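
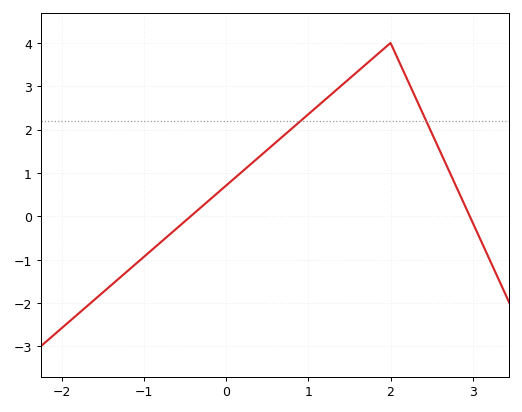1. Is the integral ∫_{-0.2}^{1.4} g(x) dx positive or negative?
positive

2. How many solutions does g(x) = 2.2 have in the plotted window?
2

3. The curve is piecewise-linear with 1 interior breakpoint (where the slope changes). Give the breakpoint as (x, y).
(2, 4)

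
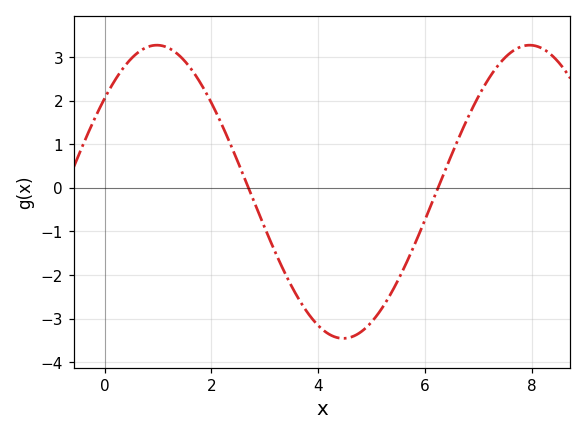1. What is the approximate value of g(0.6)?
3.08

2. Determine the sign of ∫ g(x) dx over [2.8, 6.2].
negative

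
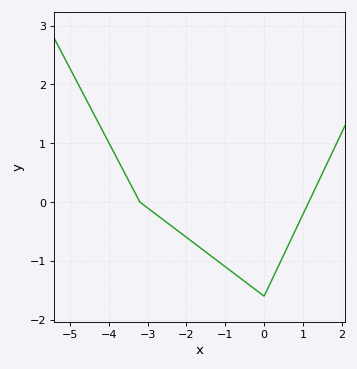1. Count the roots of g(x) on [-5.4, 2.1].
2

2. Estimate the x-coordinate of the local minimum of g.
-0.003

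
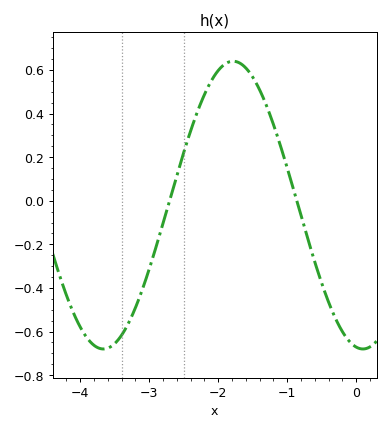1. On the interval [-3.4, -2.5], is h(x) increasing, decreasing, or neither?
increasing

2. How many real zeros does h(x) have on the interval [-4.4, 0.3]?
2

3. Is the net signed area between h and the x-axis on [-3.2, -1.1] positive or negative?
positive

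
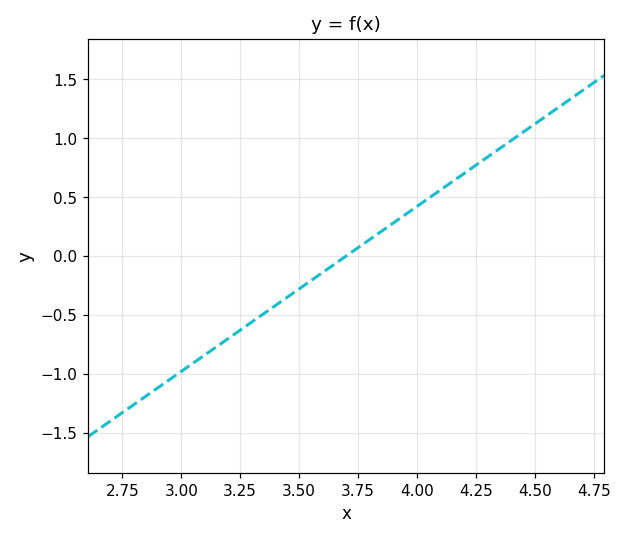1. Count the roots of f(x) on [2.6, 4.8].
1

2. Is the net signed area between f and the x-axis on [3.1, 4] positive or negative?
negative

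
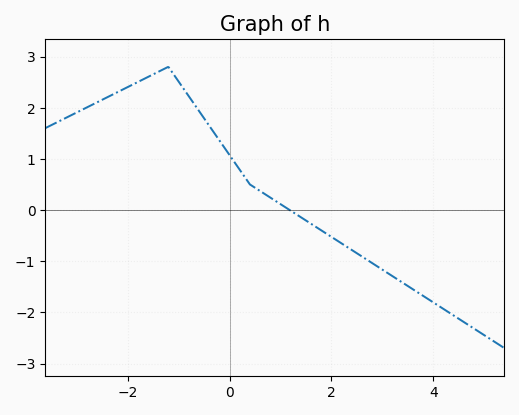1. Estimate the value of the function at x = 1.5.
-0.2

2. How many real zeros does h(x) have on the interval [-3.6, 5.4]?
1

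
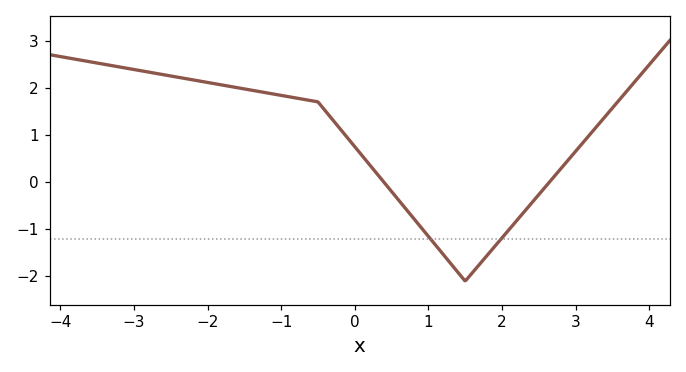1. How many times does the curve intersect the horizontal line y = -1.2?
2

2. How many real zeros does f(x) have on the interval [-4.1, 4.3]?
2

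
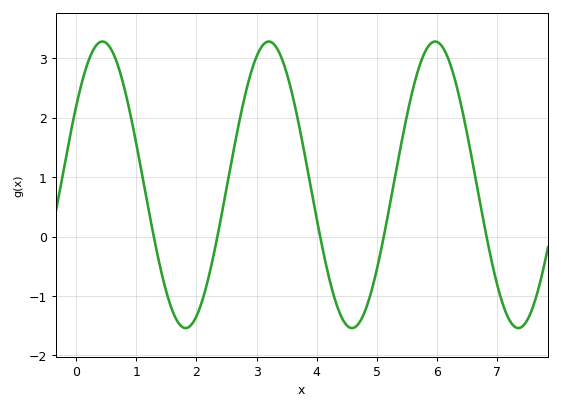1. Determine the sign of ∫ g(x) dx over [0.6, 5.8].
positive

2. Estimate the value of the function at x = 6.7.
0.673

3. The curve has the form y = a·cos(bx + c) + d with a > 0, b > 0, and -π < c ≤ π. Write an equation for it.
y = 2.41cos(2.27x - 0.99) + 0.87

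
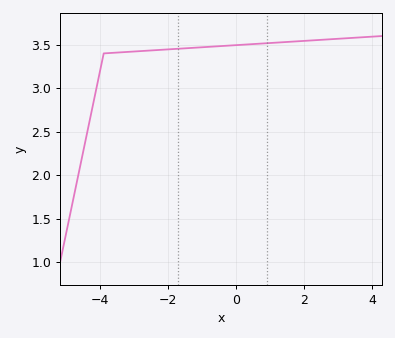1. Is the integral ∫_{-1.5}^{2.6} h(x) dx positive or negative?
positive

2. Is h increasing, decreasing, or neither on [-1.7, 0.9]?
increasing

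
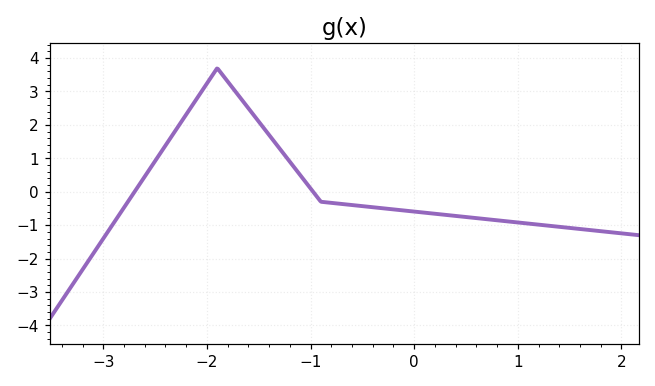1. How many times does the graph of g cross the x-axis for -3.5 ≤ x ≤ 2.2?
2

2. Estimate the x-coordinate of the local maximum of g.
-1.9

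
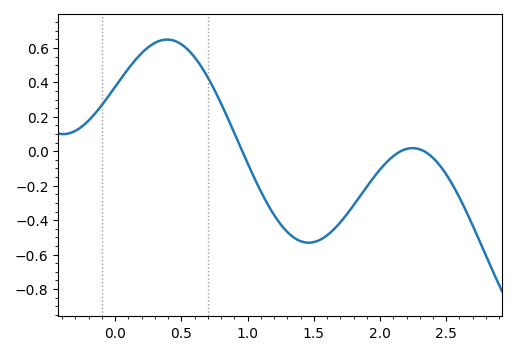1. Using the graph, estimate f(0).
0.374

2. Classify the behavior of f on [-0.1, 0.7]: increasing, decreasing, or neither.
neither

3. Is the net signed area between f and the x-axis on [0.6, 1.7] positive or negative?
negative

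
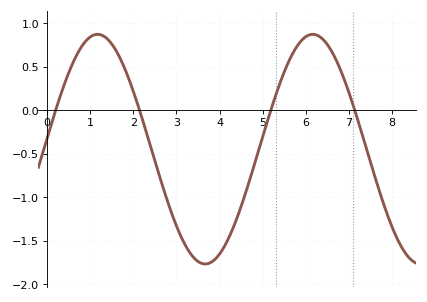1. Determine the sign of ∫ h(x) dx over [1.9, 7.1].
negative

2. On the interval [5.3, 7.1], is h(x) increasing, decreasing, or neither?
neither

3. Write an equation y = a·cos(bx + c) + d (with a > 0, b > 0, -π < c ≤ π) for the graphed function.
y = 1.32cos(1.3x - 1.5) - 0.45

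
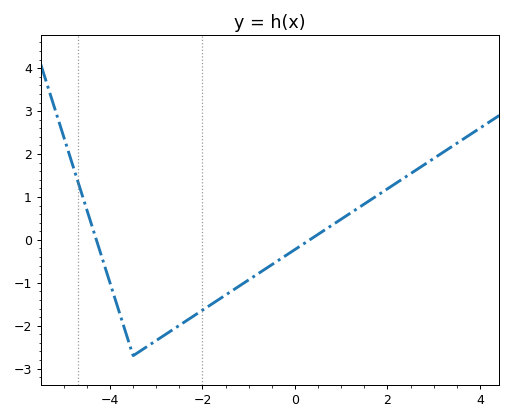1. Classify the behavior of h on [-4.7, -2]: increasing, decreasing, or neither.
neither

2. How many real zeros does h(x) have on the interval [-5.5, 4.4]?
2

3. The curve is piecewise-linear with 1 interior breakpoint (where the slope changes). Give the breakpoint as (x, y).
(-3.5, -2.7)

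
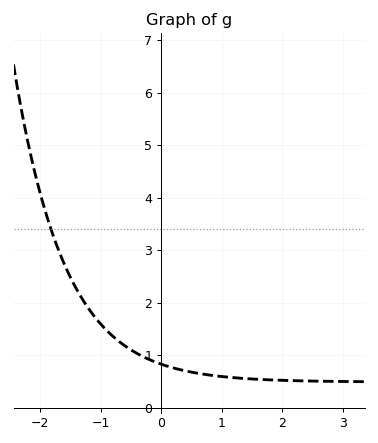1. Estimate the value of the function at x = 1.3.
0.6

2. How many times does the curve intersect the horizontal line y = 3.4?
1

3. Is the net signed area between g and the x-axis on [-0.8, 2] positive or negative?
positive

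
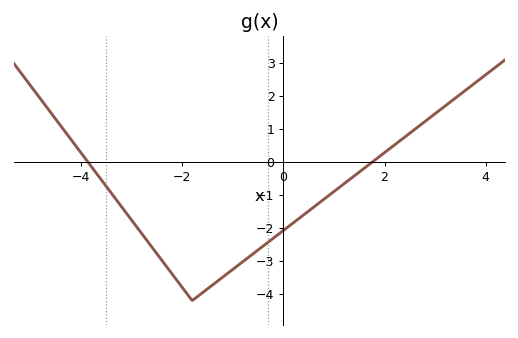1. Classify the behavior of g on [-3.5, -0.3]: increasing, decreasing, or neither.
neither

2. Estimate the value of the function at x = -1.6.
-3.96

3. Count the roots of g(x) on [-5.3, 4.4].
2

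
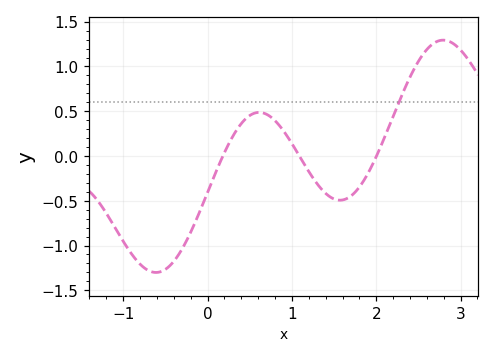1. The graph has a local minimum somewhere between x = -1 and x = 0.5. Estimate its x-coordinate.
-0.61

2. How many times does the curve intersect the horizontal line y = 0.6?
1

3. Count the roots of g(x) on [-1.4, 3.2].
3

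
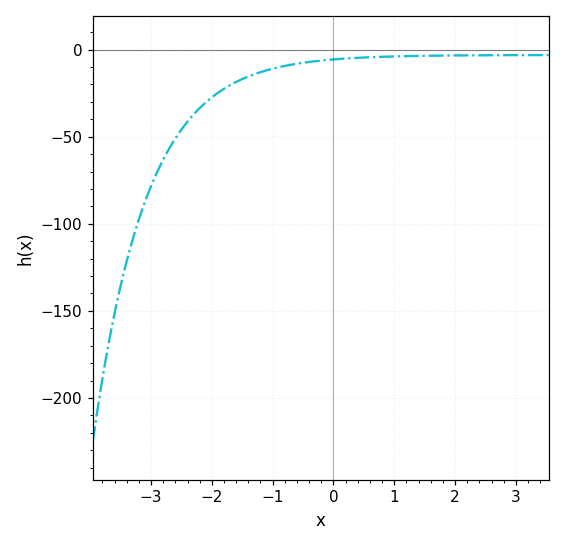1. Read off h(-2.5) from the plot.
-45.9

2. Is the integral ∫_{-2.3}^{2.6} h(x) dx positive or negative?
negative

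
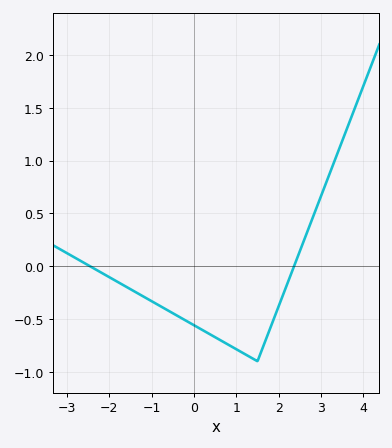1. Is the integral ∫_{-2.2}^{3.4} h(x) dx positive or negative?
negative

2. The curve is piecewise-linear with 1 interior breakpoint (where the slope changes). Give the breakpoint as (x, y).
(1.5, -0.9)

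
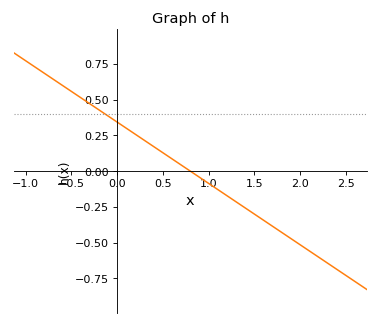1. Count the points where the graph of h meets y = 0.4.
1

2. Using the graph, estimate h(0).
0.34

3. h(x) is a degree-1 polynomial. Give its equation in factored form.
y = -0.43(x - 0.8)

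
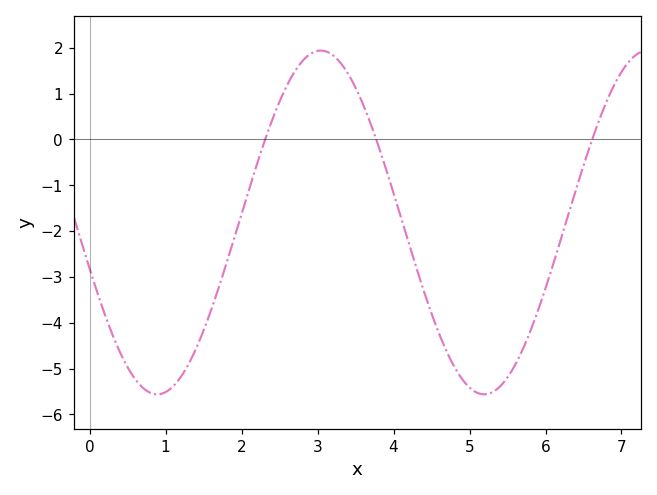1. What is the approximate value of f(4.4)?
-3.31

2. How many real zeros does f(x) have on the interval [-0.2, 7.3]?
3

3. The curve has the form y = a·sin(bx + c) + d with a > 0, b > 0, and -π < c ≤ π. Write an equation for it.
y = 3.75sin(1.46x - 2.87) - 1.81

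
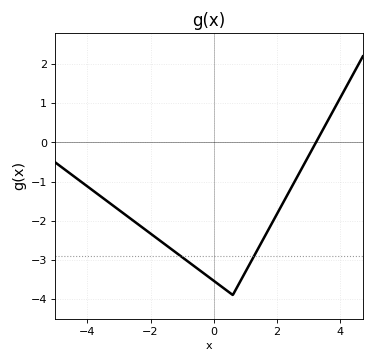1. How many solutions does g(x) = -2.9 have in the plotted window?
2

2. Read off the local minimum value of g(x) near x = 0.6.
-3.9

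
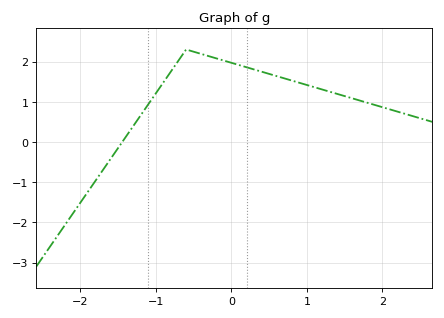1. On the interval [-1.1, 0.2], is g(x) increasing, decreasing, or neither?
neither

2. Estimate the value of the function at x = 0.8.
1.53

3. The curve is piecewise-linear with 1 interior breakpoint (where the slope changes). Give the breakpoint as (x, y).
(-0.6, 2.3)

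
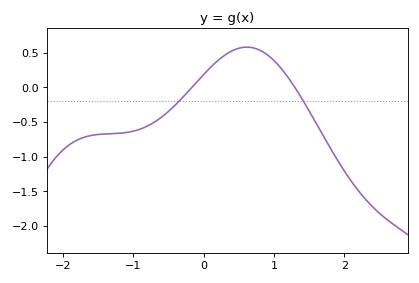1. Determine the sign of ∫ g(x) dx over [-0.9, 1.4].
positive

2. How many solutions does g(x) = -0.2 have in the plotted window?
2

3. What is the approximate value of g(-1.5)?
-0.7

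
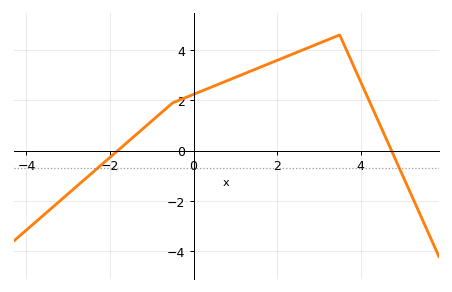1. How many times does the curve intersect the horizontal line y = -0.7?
2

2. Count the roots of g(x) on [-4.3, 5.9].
2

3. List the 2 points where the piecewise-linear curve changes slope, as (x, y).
(-0.5, 1.9); (3.5, 4.6)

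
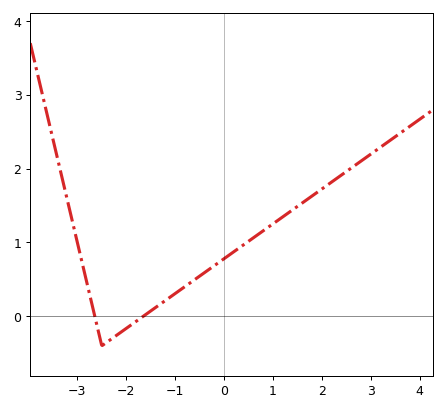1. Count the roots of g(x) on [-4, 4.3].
2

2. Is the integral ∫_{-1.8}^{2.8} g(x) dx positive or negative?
positive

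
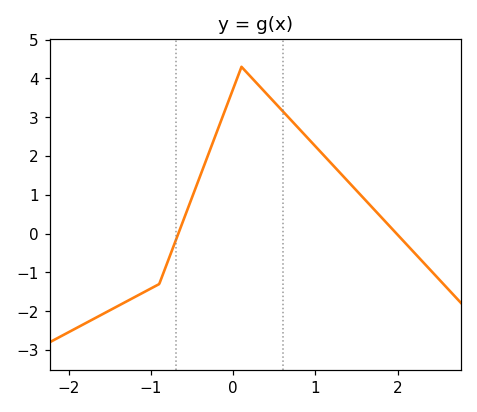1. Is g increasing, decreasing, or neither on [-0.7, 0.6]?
neither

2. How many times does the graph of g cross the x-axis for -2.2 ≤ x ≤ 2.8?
2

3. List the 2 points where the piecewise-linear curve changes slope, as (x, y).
(-0.9, -1.3); (0.1, 4.3)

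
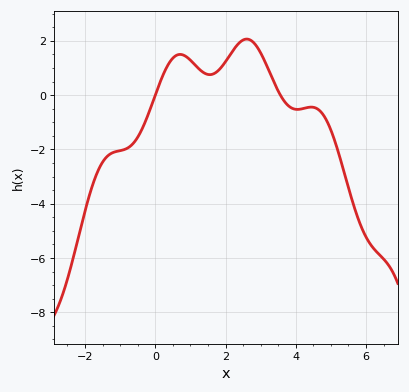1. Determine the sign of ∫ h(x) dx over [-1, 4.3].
positive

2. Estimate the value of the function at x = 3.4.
0.4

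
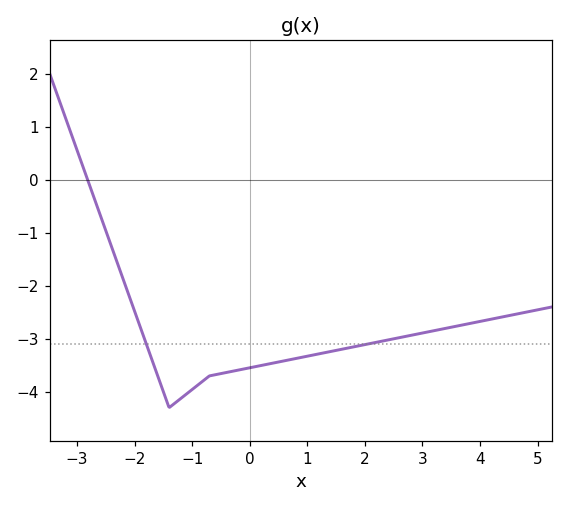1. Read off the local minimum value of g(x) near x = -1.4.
-4.3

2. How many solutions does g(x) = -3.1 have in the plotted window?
2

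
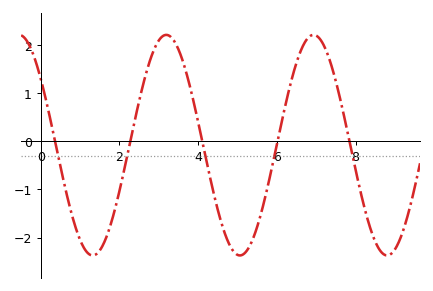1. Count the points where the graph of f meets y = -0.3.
5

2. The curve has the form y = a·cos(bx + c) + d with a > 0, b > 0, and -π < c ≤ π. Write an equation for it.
y = 2.29cos(1.68x + 0.92) - 0.08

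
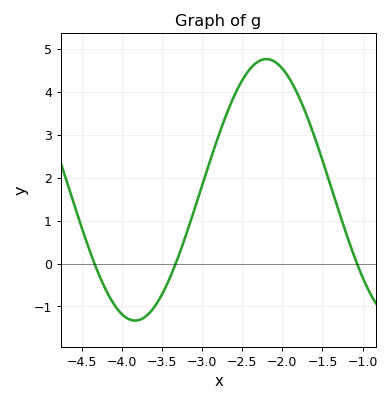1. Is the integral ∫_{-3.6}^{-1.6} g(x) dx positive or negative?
positive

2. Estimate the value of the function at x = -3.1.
1.24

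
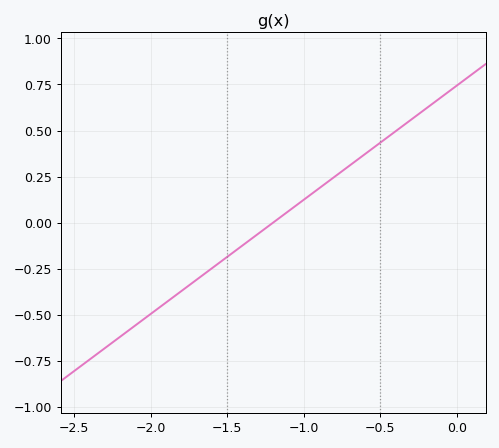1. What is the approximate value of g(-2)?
-0.496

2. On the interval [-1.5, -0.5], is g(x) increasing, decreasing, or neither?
increasing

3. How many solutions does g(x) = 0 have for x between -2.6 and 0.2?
1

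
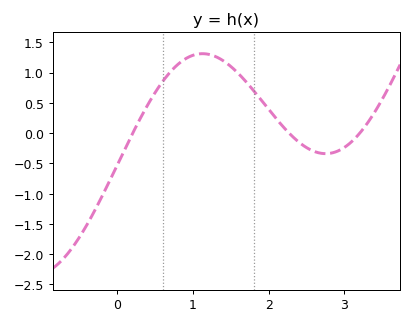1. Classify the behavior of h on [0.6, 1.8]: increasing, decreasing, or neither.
neither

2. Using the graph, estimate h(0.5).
0.674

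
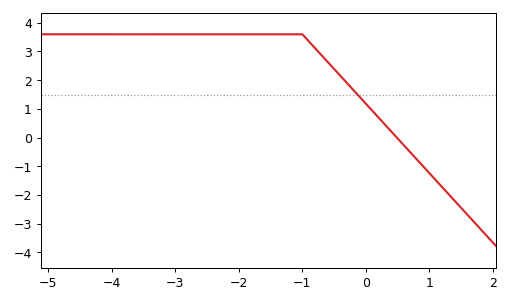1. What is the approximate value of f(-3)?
3.6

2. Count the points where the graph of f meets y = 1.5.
1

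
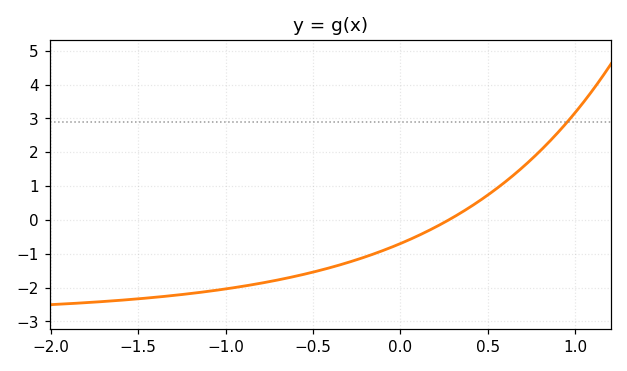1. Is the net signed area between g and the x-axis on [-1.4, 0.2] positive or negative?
negative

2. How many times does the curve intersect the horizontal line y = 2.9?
1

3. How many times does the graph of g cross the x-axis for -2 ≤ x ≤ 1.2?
1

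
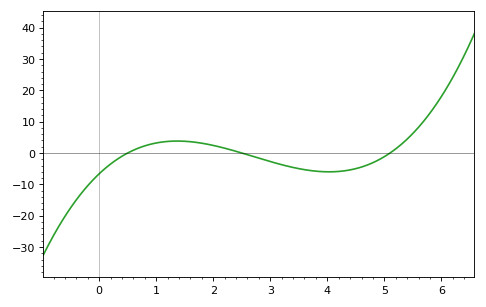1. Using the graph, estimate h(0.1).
-4.99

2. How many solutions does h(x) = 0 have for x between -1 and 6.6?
3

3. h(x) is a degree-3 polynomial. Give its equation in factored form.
y = 1.04(x - 0.5)(x - 2.5)(x - 5.1)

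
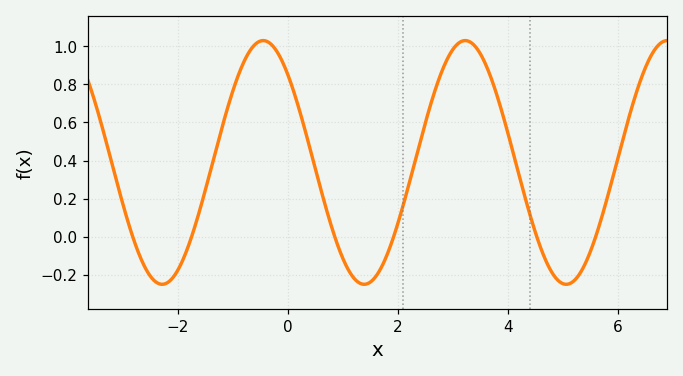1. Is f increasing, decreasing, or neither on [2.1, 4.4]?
neither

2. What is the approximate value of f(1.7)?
-0.16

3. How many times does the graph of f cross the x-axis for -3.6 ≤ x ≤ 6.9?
6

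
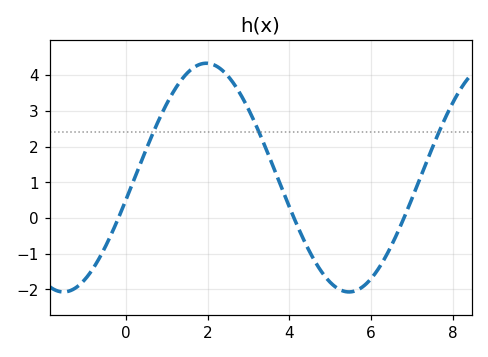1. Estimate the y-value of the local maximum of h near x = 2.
4.3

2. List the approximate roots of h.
-0.2, 4.2, 6.8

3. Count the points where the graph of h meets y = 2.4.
3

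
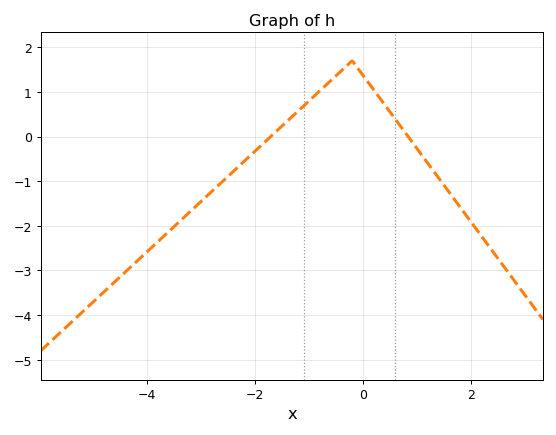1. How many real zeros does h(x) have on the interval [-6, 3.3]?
2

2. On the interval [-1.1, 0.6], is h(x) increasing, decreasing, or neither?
neither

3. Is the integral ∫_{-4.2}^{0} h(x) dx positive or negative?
negative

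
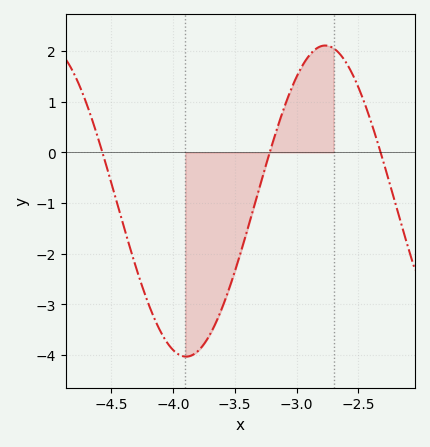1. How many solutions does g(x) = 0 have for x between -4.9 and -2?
3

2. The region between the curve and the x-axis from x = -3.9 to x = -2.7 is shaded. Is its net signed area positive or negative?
negative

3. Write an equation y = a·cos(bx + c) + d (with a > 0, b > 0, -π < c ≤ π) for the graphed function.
y = 3.07cos(2.8x + 1.4) - 0.96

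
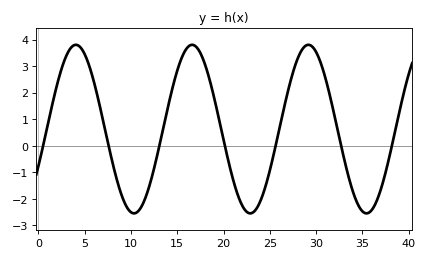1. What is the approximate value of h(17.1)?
3.7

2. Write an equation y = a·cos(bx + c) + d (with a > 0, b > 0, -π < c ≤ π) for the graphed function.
y = 3.18cos(0.5x - 2) + 0.63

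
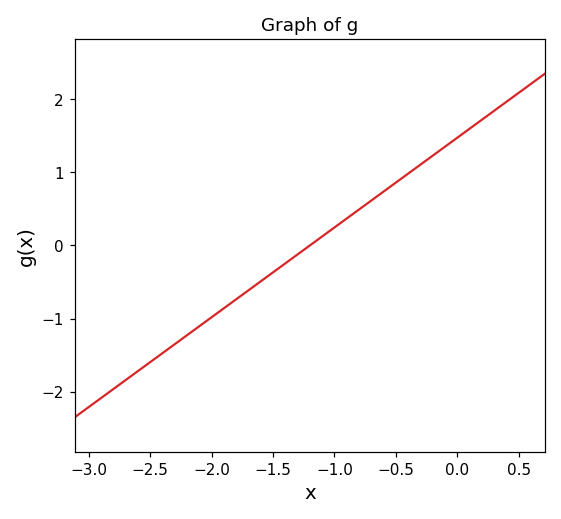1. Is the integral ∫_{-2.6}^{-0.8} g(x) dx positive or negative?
negative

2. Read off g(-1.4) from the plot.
-0.246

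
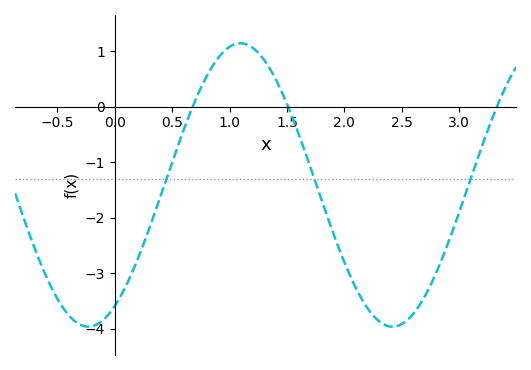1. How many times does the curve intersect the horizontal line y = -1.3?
3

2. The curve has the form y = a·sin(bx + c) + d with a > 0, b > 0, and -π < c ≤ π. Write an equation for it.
y = 2.55sin(2.4x - 1) - 1.41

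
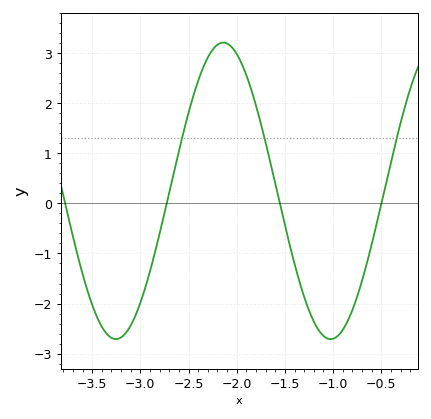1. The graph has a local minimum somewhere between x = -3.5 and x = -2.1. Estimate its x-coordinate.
-3.25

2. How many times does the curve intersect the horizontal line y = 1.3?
3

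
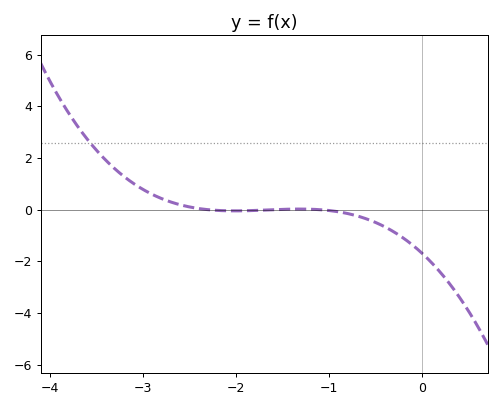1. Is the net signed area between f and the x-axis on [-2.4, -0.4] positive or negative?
negative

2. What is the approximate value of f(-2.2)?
-0.028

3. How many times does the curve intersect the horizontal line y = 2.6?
1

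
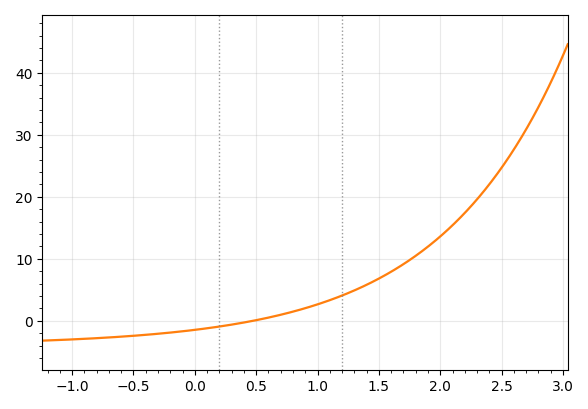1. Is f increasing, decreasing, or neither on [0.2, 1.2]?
increasing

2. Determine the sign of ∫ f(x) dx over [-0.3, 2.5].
positive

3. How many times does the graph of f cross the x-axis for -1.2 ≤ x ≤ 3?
1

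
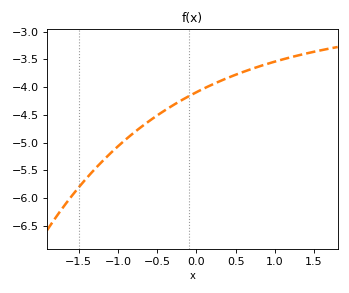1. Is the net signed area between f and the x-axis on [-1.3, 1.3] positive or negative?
negative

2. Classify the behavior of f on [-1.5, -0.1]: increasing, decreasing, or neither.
increasing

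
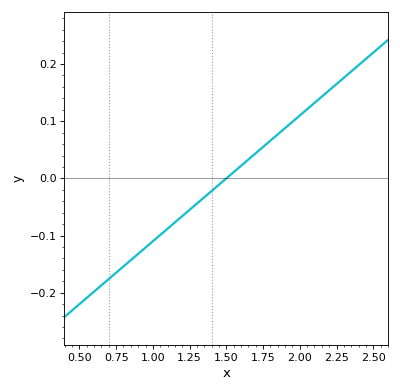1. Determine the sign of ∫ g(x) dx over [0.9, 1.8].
negative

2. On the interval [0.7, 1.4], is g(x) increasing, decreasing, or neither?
increasing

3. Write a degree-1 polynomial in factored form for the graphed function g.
y = 0.22(x - 1.5)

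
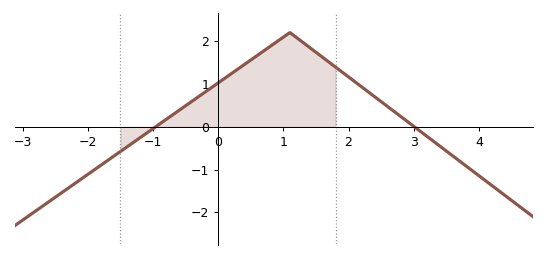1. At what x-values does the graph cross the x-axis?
-1, 3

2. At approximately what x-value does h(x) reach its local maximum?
1.2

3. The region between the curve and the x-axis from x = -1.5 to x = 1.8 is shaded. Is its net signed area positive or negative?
positive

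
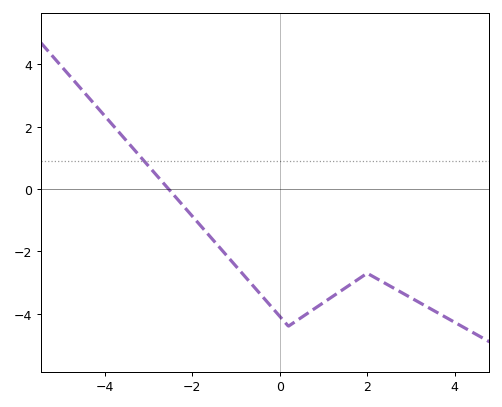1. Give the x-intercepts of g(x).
-2.6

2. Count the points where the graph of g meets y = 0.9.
1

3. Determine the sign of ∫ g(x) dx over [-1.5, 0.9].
negative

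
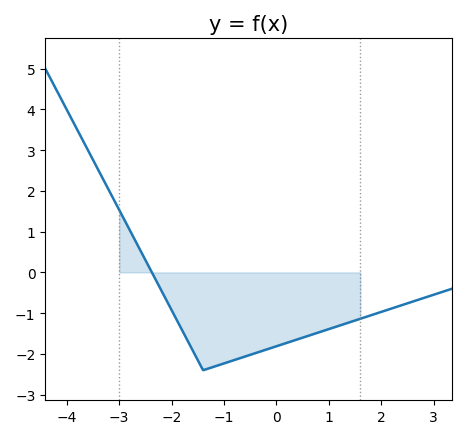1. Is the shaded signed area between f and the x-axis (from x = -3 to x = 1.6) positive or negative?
negative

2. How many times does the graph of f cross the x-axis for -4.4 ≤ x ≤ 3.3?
1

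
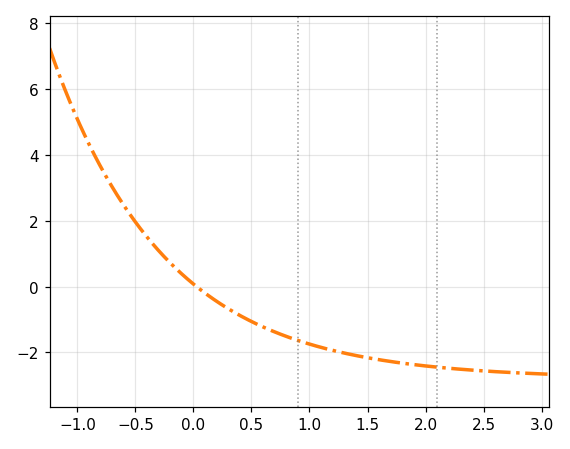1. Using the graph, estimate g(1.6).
-2.22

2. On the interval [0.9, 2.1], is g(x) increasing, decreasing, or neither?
decreasing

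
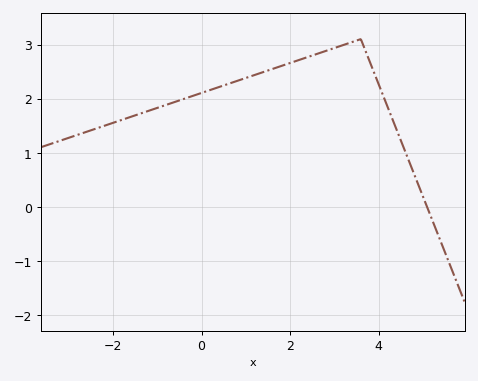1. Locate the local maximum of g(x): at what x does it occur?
3.6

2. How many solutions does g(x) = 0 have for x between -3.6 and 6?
1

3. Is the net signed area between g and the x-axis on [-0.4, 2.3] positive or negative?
positive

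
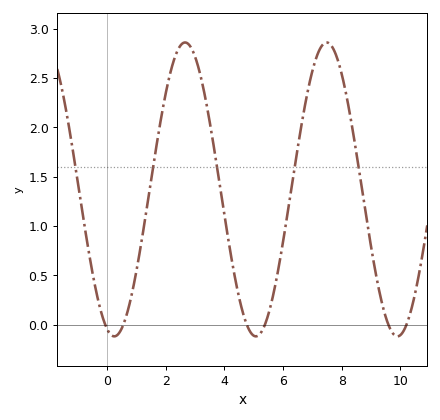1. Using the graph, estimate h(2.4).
2.8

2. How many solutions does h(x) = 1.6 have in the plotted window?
5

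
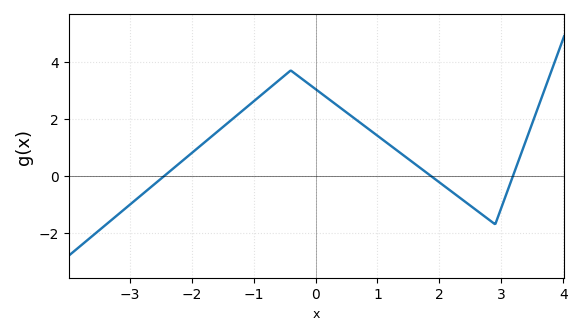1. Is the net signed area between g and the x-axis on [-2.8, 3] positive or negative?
positive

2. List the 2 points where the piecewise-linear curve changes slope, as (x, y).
(-0.4, 3.7); (2.9, -1.7)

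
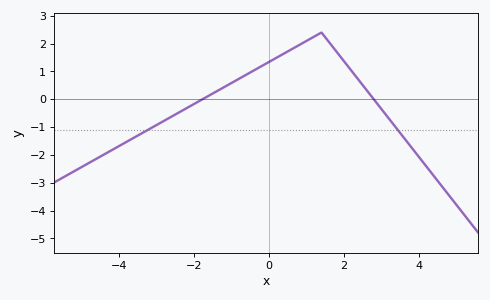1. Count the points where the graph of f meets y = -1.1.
2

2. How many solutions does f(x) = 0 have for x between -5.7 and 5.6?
2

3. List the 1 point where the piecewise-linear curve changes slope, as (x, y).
(1.4, 2.4)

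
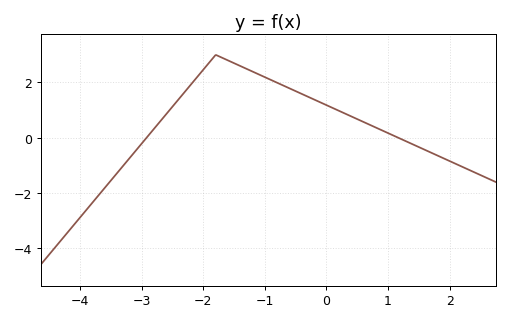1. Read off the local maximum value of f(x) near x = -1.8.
3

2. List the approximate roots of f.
-2.92, 1.16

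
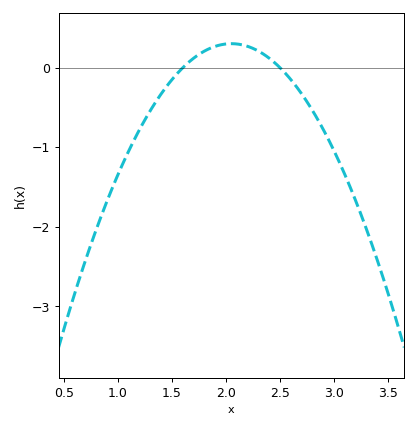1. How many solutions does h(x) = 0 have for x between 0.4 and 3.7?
2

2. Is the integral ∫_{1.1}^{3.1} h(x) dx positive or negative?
negative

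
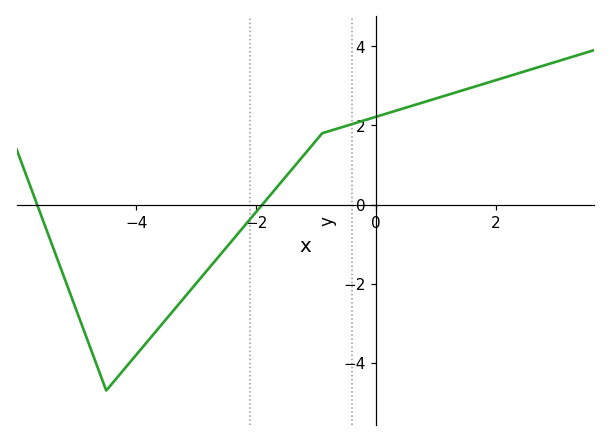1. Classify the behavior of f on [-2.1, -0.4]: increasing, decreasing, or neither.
increasing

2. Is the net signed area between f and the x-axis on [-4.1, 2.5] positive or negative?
positive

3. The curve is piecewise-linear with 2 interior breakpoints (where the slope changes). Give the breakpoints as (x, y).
(-4.5, -4.7); (-0.9, 1.8)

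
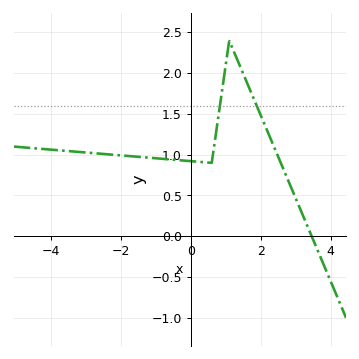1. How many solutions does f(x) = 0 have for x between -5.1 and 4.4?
1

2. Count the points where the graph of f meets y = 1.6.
2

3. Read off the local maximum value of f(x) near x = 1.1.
2.4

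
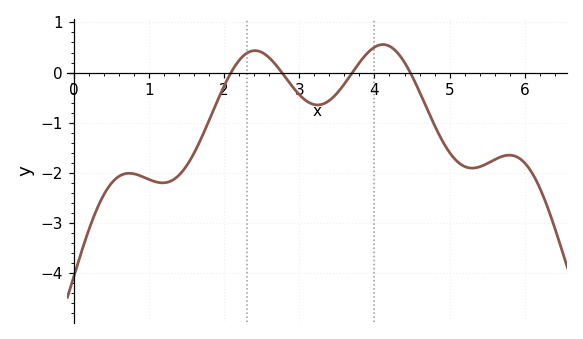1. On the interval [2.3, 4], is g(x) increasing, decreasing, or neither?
neither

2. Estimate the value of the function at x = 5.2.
-1.9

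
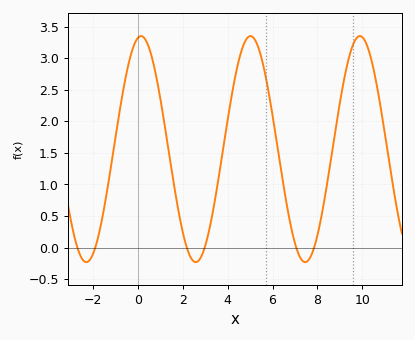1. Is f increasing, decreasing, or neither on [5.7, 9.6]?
neither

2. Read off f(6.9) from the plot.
0.2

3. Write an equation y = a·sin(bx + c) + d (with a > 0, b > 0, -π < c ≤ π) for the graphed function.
y = 1.79sin(1.3x + 1.4) + 1.56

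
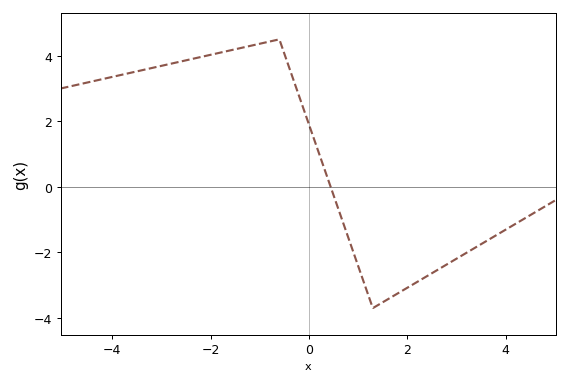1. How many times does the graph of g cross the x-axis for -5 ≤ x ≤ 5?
1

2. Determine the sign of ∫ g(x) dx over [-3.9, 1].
positive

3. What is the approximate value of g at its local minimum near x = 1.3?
-3.7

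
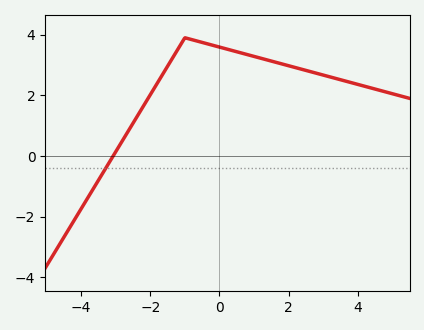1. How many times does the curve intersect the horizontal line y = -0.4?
1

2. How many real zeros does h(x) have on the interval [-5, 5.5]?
1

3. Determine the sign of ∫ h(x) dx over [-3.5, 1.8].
positive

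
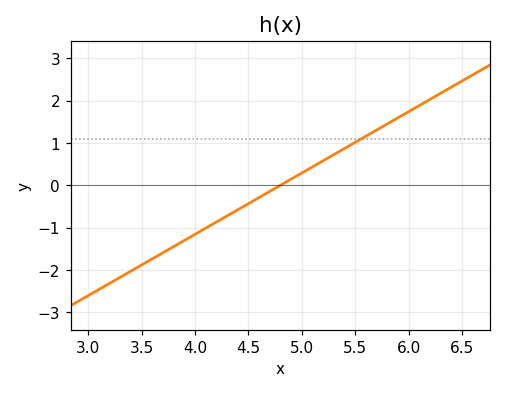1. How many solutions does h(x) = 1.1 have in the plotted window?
1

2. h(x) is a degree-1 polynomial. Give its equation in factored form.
y = 1.45(x - 4.8)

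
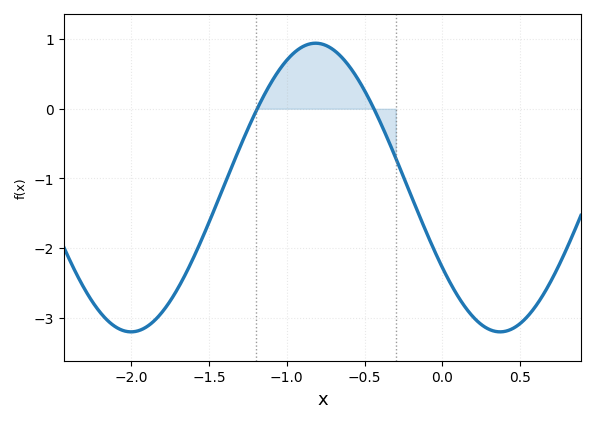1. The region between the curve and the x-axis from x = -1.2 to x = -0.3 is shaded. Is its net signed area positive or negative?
positive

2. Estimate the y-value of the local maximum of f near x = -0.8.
0.9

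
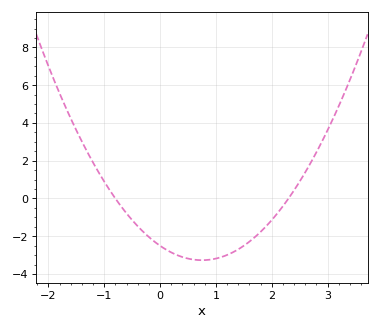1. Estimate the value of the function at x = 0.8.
-3.26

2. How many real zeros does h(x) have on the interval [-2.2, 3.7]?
2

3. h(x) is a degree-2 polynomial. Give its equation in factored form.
y = 1.36(x + 0.8)(x - 2.3)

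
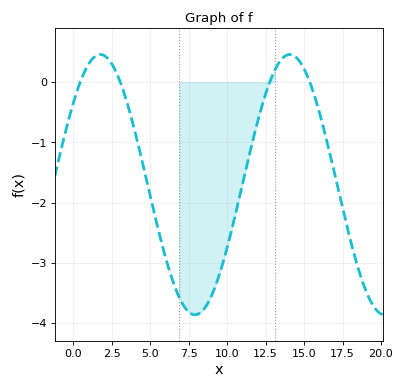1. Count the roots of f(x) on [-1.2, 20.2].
4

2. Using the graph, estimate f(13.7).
0.4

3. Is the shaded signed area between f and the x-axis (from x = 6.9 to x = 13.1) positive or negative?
negative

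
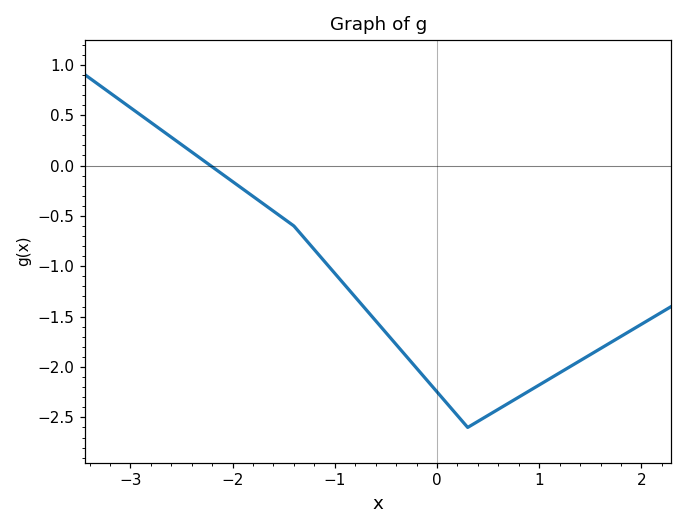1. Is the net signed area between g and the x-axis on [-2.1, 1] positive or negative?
negative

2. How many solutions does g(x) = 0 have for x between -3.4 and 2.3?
1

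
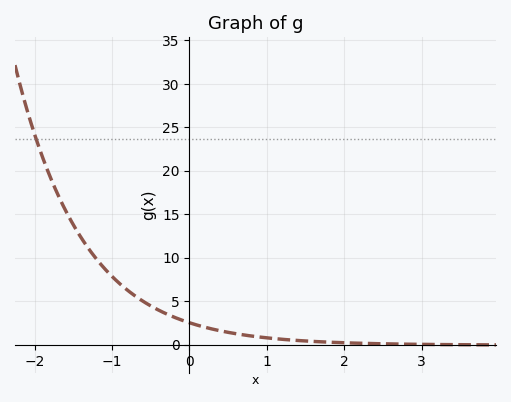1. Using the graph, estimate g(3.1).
0.03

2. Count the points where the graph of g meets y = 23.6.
1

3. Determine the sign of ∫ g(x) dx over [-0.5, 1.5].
positive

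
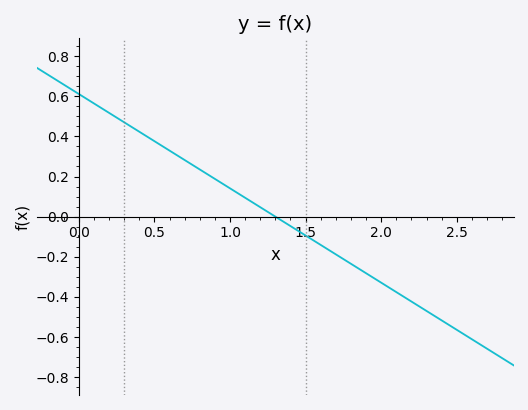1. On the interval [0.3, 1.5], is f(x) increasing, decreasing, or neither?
decreasing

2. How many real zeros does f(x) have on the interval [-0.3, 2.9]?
1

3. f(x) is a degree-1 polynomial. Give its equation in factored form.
y = -0.47(x - 1.3)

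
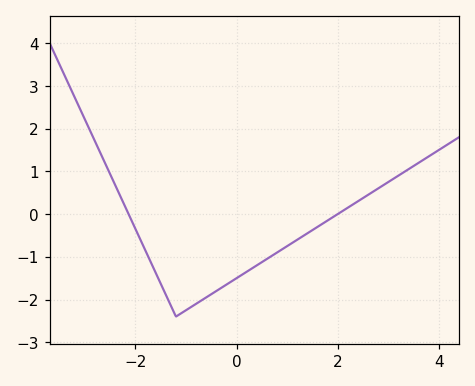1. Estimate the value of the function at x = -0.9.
-2.2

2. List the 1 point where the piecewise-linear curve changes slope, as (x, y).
(-1.2, -2.4)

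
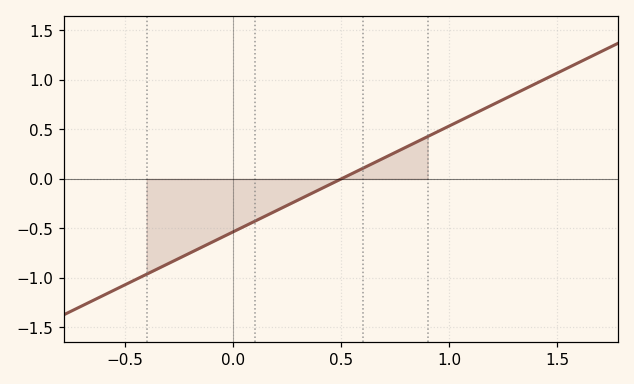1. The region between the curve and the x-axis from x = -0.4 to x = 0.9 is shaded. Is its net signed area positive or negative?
negative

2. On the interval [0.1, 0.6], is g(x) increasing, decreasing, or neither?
increasing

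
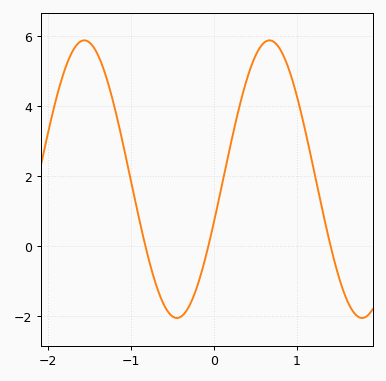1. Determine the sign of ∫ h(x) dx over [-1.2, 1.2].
positive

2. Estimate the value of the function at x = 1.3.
1.2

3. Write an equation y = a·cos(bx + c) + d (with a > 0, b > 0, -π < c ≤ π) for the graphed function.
y = 3.96cos(2.8x - 1.9) + 1.91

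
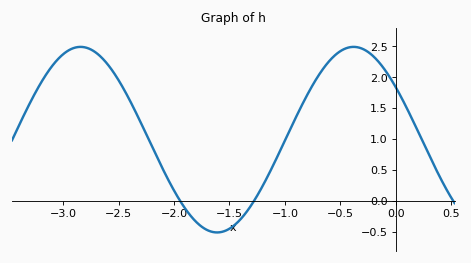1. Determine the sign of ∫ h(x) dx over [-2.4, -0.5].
positive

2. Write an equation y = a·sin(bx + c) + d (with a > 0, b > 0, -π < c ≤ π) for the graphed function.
y = 1.5sin(2.55x + 2.54) + 0.99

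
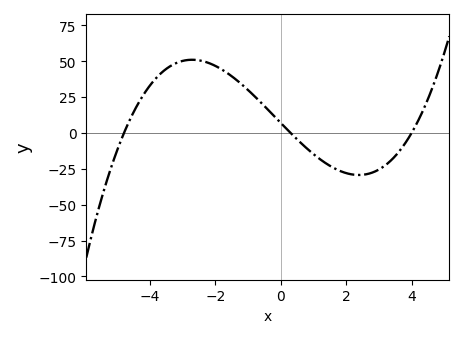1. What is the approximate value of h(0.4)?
-2.27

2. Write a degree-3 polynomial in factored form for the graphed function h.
y = 1.21(x + 4.8)(x - 0.3)(x - 4)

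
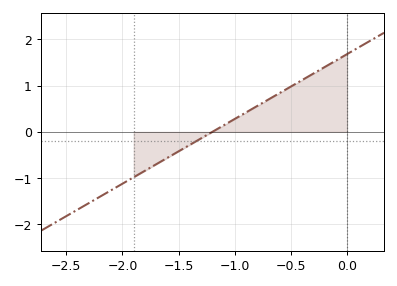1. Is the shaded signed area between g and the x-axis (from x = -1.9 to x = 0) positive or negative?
positive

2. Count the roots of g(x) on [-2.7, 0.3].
1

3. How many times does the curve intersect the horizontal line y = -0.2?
1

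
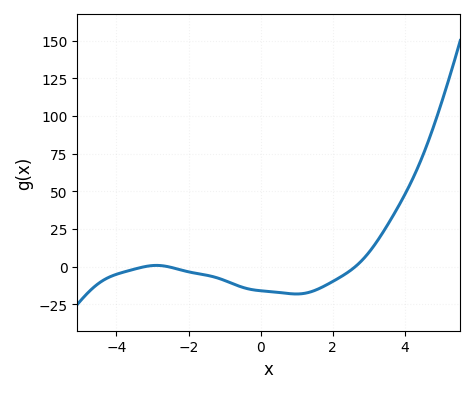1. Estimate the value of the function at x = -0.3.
-15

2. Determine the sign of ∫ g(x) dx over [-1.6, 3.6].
negative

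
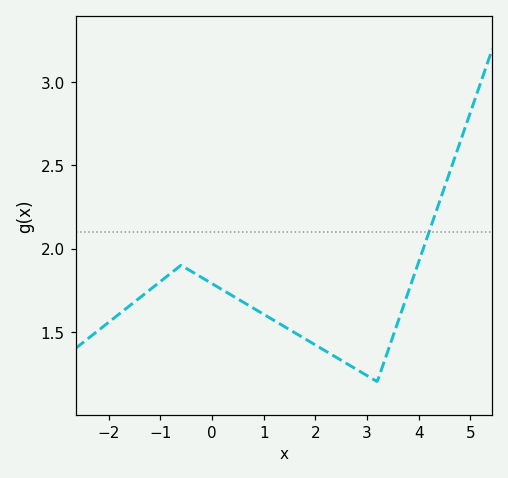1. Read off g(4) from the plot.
1.9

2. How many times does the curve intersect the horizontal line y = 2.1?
1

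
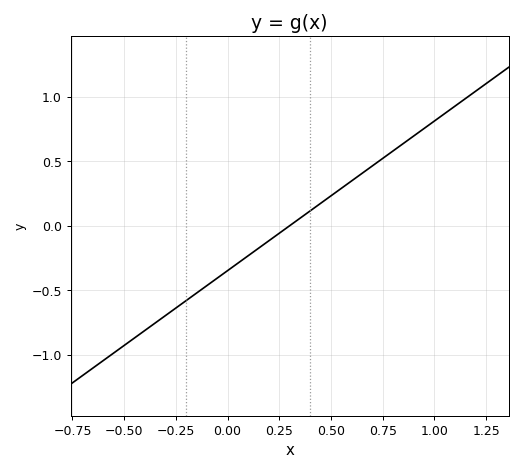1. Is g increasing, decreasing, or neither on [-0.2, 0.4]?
increasing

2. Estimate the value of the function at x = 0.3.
0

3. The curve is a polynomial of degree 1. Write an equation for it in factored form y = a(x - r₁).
y = 1.16(x - 0.3)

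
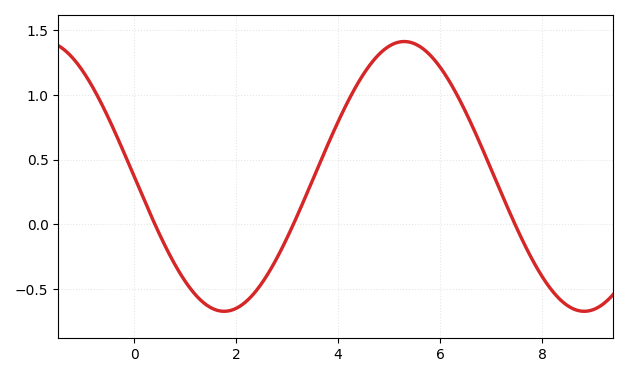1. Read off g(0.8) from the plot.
-0.309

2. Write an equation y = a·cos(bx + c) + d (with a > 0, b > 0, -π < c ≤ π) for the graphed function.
y = 1.04cos(0.89x + 1.57) + 0.37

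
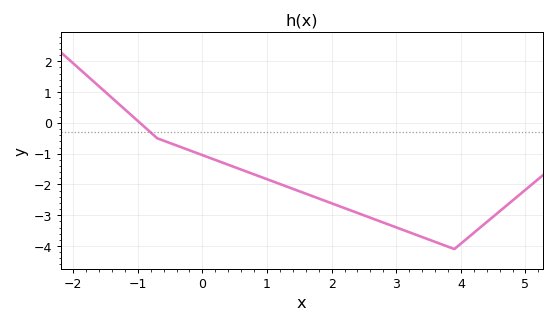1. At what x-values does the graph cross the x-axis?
-1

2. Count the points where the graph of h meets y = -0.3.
1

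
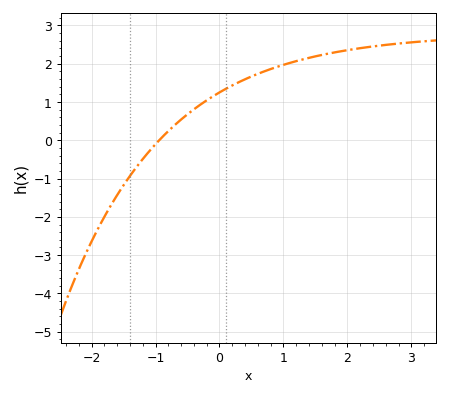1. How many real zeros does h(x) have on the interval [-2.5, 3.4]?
1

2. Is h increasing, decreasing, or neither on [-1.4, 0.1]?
increasing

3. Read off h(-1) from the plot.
-0.1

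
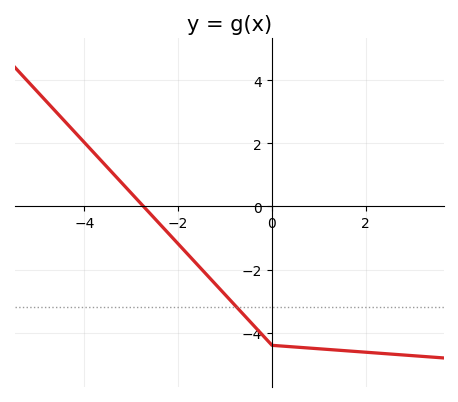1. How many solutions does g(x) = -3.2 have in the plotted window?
1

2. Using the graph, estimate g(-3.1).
0.582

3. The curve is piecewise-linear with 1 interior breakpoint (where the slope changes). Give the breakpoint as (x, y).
(0, -4.4)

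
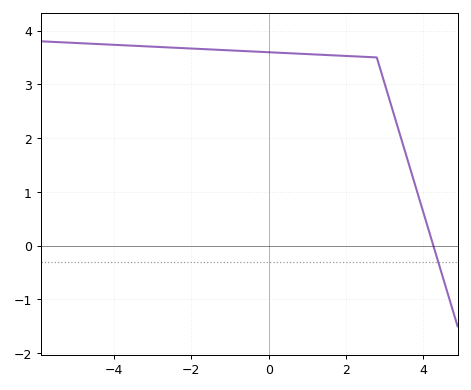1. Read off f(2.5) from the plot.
3.51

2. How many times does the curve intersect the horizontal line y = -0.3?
1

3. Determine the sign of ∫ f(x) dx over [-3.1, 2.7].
positive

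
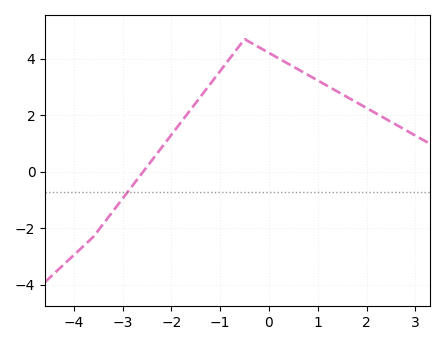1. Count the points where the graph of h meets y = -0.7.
1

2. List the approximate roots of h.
-2.6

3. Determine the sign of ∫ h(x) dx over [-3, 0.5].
positive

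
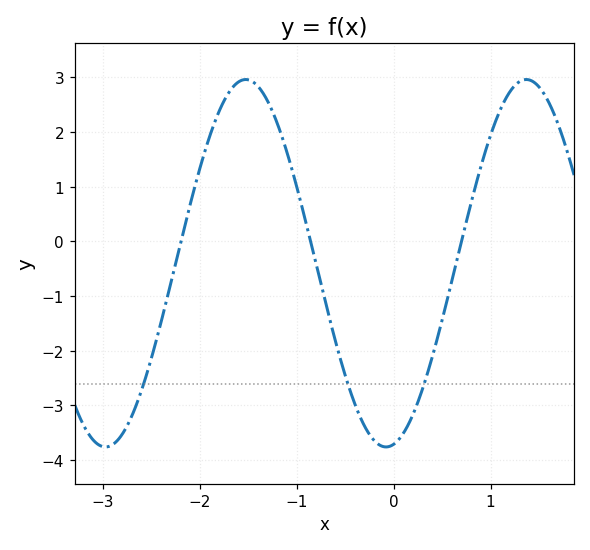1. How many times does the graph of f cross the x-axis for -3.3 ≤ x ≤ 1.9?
3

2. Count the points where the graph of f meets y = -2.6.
3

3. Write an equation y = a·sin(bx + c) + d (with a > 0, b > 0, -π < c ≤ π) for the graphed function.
y = 3.36sin(2.17x - 1.4) - 0.4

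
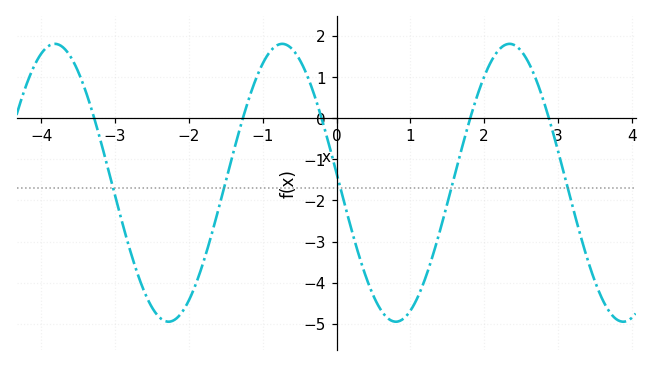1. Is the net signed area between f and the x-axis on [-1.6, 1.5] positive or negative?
negative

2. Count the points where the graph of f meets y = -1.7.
5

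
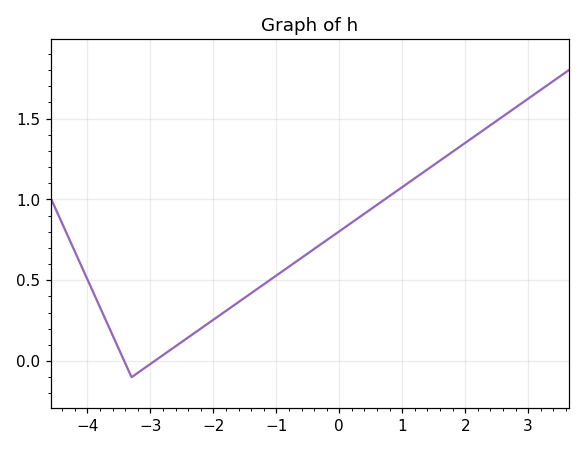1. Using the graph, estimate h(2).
1.35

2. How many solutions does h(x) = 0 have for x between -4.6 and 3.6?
2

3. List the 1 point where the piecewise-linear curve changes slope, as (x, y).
(-3.3, -0.1)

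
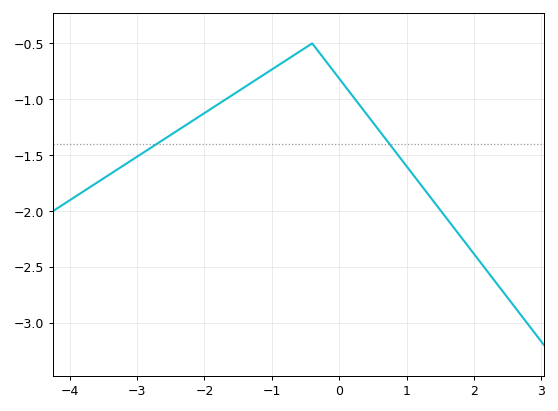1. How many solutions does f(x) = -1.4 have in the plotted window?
2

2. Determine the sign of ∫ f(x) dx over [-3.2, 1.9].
negative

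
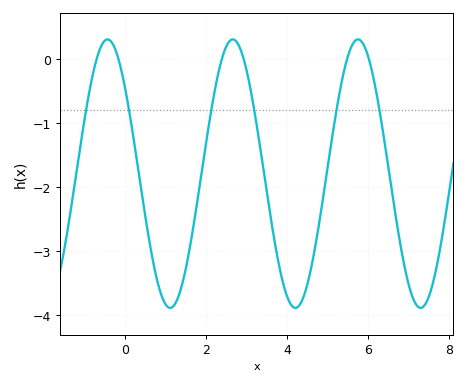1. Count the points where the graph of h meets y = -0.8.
6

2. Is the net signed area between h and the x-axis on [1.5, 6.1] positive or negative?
negative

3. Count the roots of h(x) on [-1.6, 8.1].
6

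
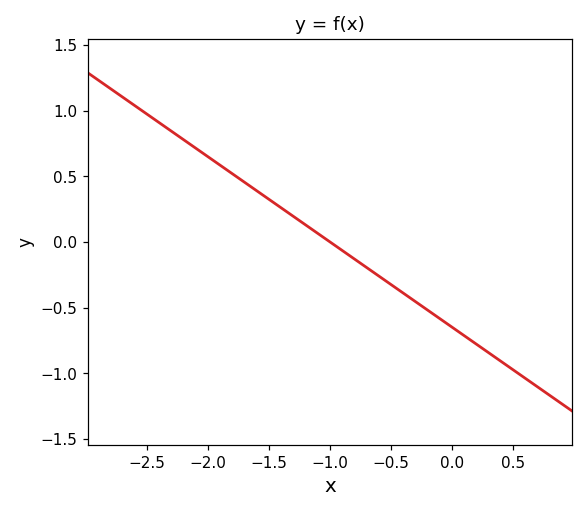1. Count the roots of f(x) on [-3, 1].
1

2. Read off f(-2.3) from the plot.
0.845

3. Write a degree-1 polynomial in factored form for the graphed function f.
y = -0.65(x + 1)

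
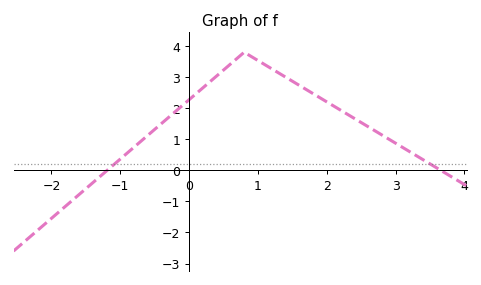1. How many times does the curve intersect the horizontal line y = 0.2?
2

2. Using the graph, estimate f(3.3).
0.5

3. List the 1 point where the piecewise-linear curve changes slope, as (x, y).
(0.8, 3.8)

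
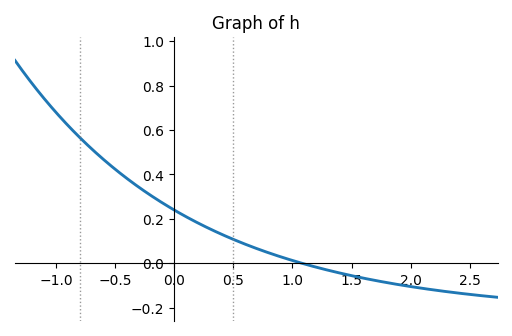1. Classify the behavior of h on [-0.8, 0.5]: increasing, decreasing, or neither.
decreasing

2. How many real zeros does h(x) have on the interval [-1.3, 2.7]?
1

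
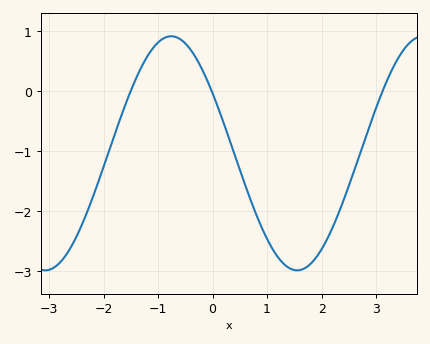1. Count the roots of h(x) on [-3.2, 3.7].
3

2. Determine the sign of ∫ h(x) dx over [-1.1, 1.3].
negative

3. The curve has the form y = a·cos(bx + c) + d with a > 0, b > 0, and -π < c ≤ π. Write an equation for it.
y = 1.95cos(1.36x + 1.03) - 1.04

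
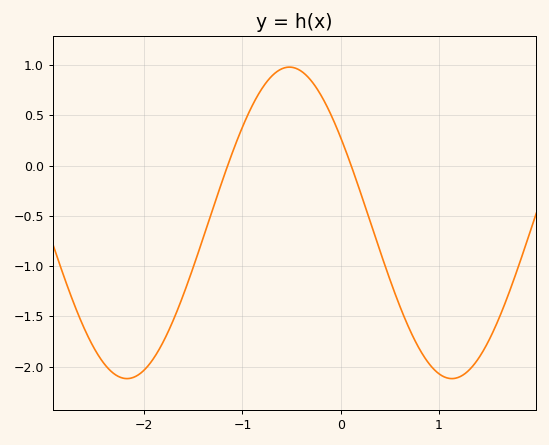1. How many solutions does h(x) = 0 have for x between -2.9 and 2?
2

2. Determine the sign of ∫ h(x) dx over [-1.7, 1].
negative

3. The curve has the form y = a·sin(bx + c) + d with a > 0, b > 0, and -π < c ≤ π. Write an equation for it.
y = 1.55sin(1.9x + 2.56) - 0.57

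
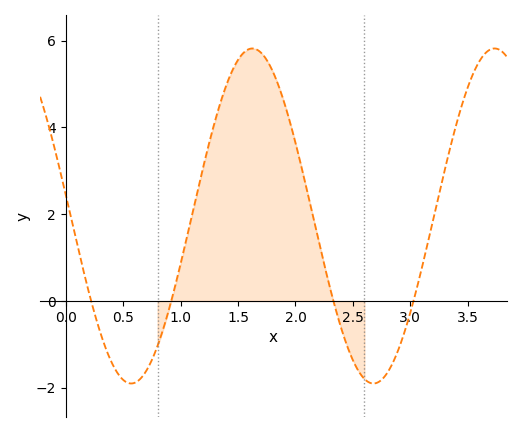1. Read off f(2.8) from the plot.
-1.65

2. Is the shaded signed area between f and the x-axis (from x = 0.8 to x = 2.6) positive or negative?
positive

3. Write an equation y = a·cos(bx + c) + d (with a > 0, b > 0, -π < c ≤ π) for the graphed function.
y = 3.86cos(2.98x + 1.44) + 1.96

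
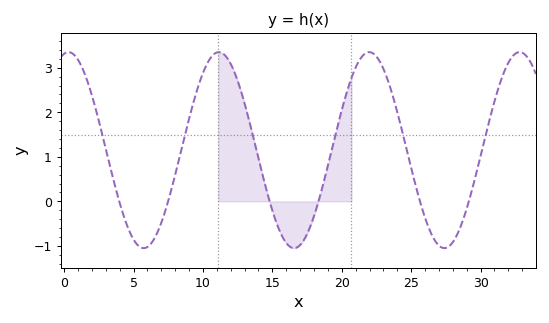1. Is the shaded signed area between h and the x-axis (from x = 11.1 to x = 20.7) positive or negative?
positive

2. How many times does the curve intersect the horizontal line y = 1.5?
6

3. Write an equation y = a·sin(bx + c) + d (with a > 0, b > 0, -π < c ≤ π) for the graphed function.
y = 2.2sin(0.58x + 1.39) + 1.15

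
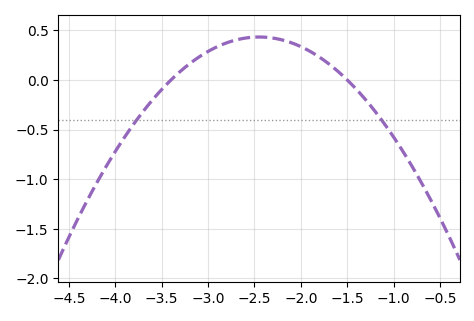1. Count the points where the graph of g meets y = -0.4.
2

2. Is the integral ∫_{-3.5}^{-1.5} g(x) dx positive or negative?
positive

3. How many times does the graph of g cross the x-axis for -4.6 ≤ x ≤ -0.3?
2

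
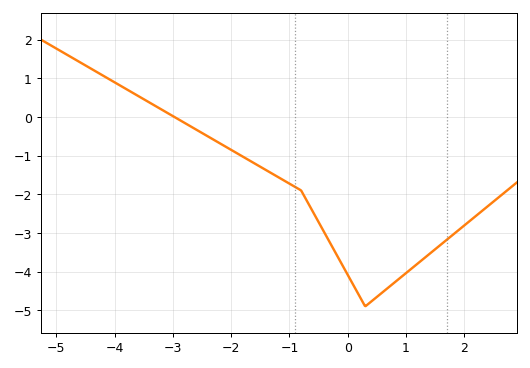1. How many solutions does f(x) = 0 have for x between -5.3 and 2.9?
1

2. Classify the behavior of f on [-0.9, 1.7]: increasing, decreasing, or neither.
neither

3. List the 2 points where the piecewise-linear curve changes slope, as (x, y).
(-0.8, -1.9); (0.3, -4.9)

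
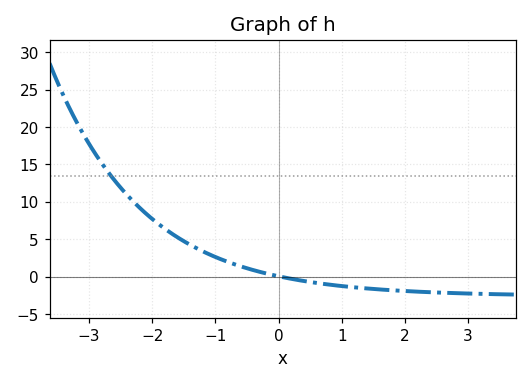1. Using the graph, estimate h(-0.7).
1.66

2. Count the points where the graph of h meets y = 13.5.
1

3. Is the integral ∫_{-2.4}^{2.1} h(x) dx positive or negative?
positive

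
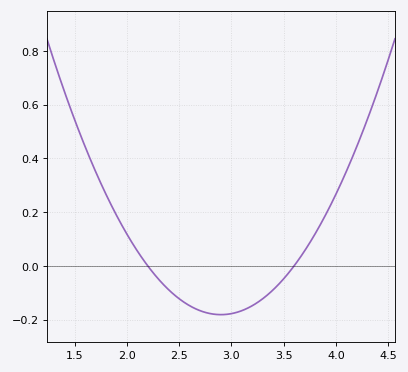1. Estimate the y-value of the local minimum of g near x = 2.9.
-0.181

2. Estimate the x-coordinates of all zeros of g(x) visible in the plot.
2.2, 3.6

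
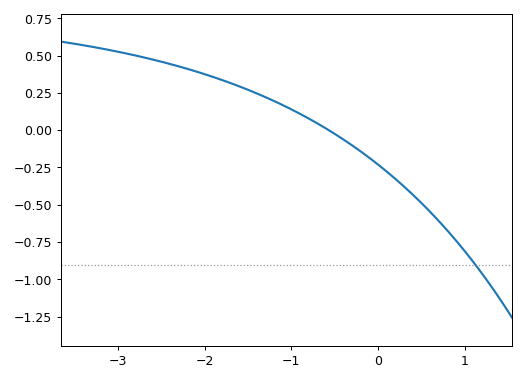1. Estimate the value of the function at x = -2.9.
0.513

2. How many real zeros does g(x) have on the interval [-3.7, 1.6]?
1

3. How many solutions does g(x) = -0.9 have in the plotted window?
1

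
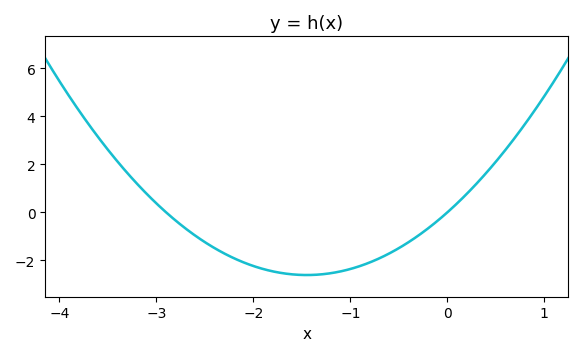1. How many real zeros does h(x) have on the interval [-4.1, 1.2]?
2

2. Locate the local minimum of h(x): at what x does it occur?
-1.4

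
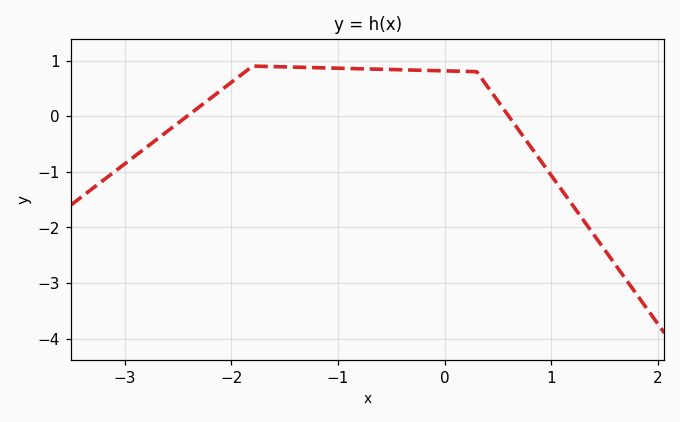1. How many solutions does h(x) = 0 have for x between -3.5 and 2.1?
2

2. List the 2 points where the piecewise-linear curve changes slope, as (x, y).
(-1.8, 0.9); (0.3, 0.8)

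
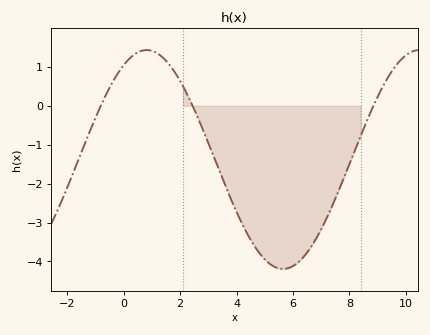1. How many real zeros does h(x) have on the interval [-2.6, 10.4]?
3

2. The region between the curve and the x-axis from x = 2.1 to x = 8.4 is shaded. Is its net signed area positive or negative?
negative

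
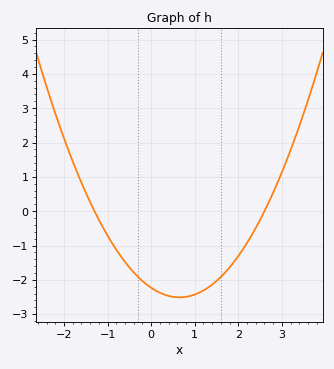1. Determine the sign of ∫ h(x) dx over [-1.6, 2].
negative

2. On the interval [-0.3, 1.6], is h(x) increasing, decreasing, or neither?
neither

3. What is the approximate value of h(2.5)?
-0.251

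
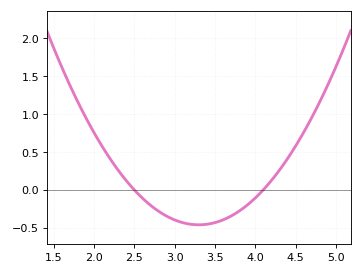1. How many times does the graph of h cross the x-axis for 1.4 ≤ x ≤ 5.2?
2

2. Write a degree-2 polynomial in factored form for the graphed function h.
y = 0.72(x - 2.5)(x - 4.1)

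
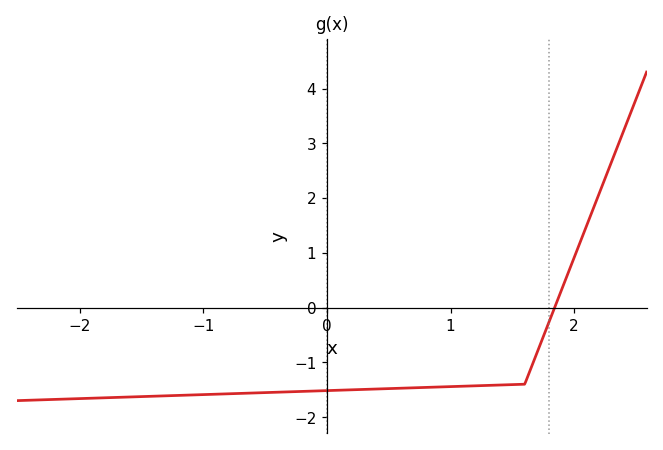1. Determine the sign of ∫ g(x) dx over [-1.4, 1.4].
negative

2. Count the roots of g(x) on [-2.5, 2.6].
1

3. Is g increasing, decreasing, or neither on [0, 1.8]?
increasing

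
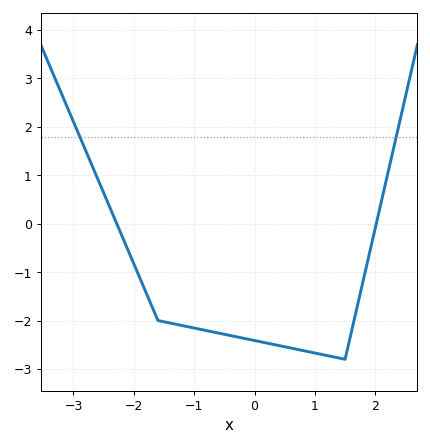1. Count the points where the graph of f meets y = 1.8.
2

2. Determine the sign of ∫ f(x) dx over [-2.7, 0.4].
negative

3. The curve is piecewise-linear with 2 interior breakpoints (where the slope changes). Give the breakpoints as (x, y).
(-1.6, -2); (1.5, -2.8)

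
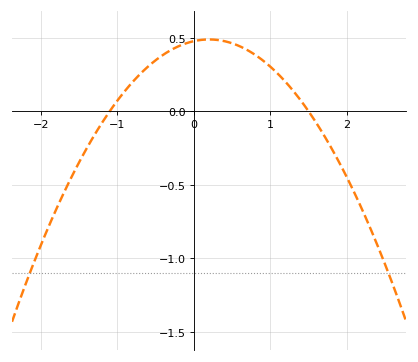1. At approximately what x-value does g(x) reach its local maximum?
0.2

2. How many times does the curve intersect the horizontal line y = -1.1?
2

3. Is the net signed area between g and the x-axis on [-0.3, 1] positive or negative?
positive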